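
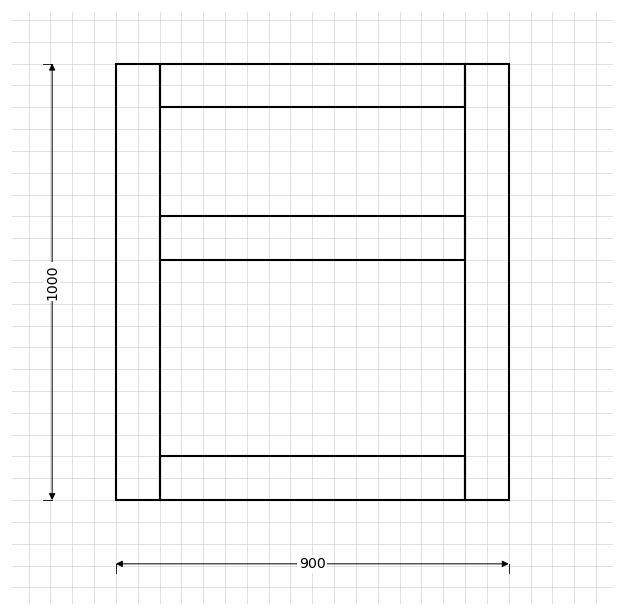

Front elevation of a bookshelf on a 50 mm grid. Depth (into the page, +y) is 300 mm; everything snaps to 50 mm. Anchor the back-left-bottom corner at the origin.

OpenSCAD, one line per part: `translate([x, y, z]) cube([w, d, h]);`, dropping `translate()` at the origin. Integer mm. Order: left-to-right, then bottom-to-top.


cube([100, 300, 1000]);
translate([100, 0, 0]) cube([700, 300, 100]);
translate([100, 0, 550]) cube([700, 300, 100]);
translate([100, 0, 900]) cube([700, 300, 100]);
translate([800, 0, 0]) cube([100, 300, 1000]);


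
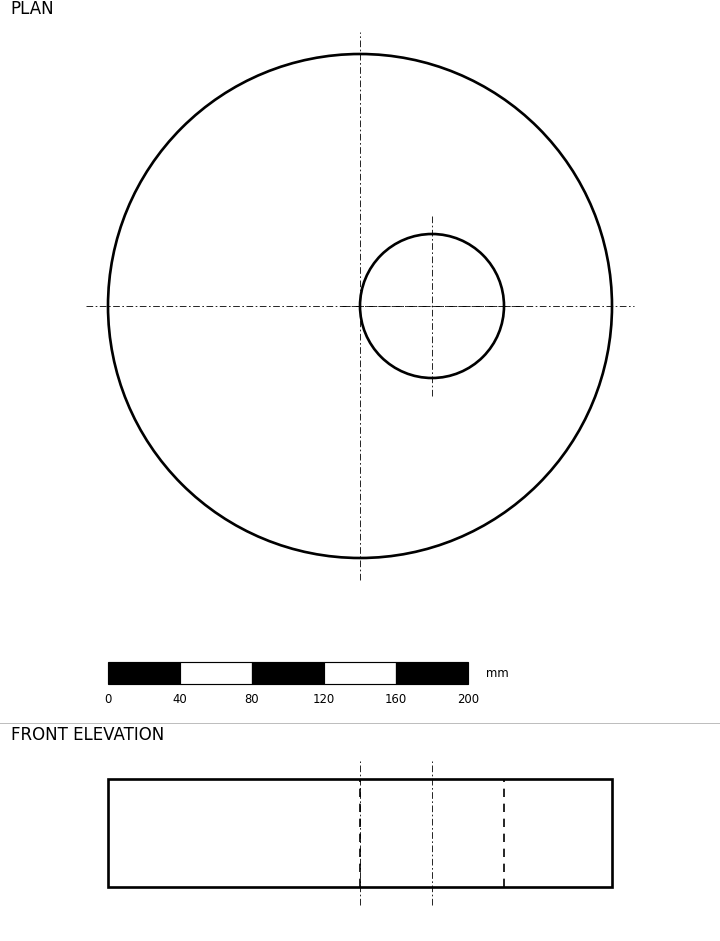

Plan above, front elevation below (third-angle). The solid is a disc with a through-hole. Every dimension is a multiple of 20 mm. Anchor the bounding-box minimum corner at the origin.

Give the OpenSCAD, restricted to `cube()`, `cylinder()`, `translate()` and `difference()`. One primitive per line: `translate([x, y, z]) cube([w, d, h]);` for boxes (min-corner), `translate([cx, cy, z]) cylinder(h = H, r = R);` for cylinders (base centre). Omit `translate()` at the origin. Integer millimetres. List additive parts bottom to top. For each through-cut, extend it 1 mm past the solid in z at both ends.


difference() {
  translate([140, 140, 0]) cylinder(h = 60, r = 140);
  translate([180, 140, -1]) cylinder(h = 62, r = 40);
}


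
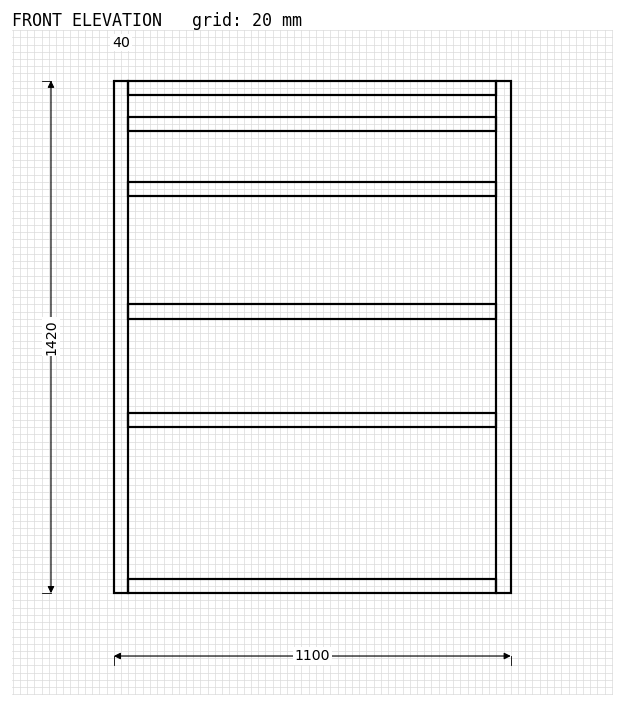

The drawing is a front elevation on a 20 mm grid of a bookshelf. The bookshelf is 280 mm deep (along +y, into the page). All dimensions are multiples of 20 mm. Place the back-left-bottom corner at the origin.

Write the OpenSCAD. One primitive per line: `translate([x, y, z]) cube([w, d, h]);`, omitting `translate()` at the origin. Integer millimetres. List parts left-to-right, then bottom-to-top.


cube([40, 280, 1420]);
translate([40, 0, 0]) cube([1020, 280, 40]);
translate([40, 0, 460]) cube([1020, 280, 40]);
translate([40, 0, 760]) cube([1020, 280, 40]);
translate([40, 0, 1100]) cube([1020, 280, 40]);
translate([40, 0, 1280]) cube([1020, 280, 40]);
translate([40, 0, 1380]) cube([1020, 280, 40]);
translate([1060, 0, 0]) cube([40, 280, 1420]);


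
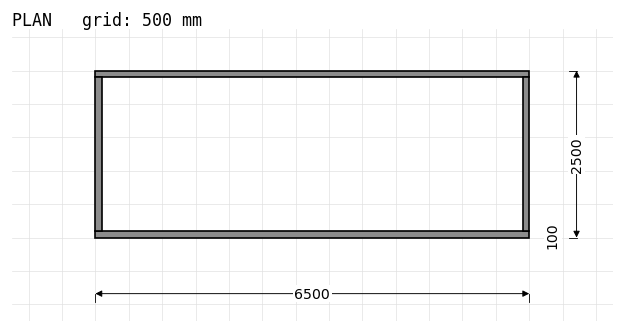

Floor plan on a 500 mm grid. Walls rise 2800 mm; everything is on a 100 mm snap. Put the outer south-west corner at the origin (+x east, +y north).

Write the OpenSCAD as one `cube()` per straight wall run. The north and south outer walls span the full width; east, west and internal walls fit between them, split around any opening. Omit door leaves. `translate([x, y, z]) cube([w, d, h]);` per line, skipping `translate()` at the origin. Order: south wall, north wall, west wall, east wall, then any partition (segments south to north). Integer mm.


cube([6500, 100, 2800]);
translate([0, 2400, 0]) cube([6500, 100, 2800]);
translate([0, 100, 0]) cube([100, 2300, 2800]);
translate([6400, 100, 0]) cube([100, 2300, 2800]);


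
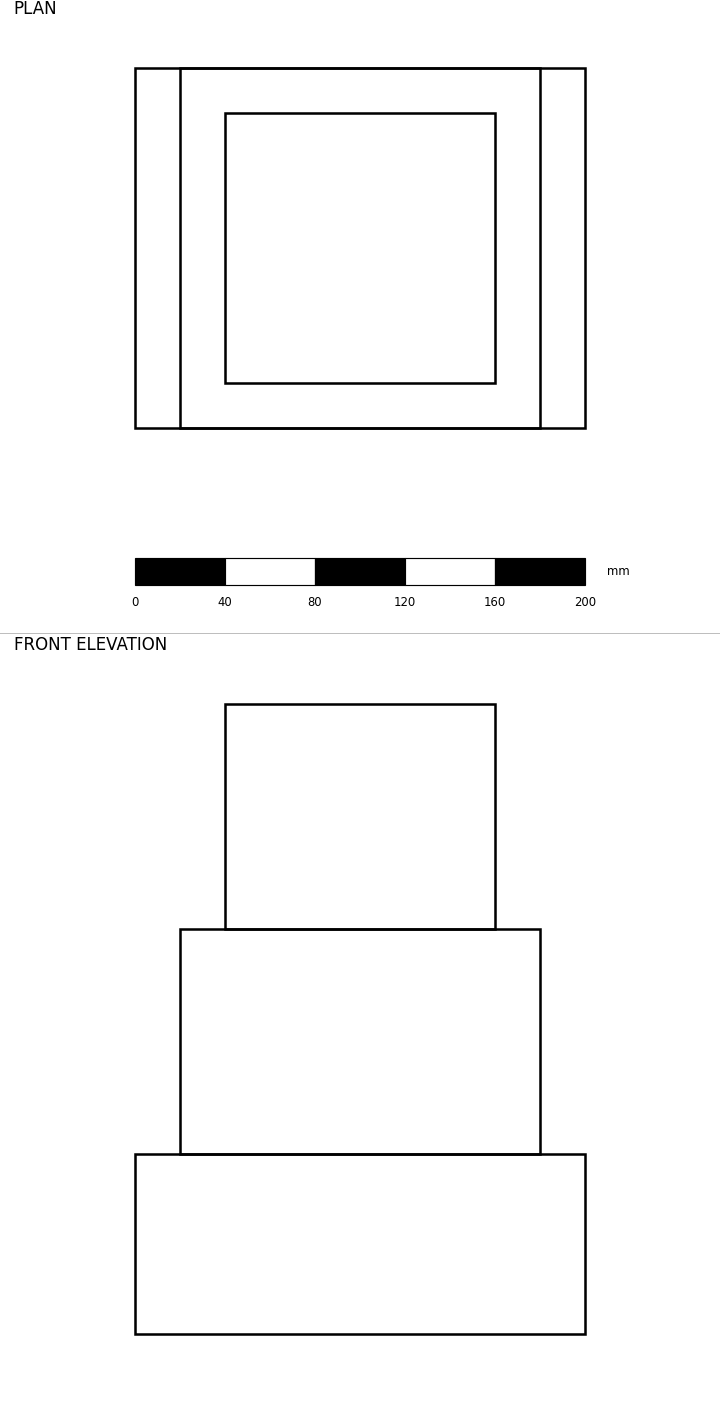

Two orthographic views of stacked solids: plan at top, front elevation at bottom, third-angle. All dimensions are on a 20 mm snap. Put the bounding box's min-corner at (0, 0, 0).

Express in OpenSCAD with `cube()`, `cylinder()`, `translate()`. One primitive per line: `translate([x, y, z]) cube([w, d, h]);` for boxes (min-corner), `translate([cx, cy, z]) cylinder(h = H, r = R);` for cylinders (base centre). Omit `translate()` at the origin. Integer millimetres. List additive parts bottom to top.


cube([200, 160, 80]);
translate([20, 0, 80]) cube([160, 160, 100]);
translate([40, 20, 180]) cube([120, 120, 100]);


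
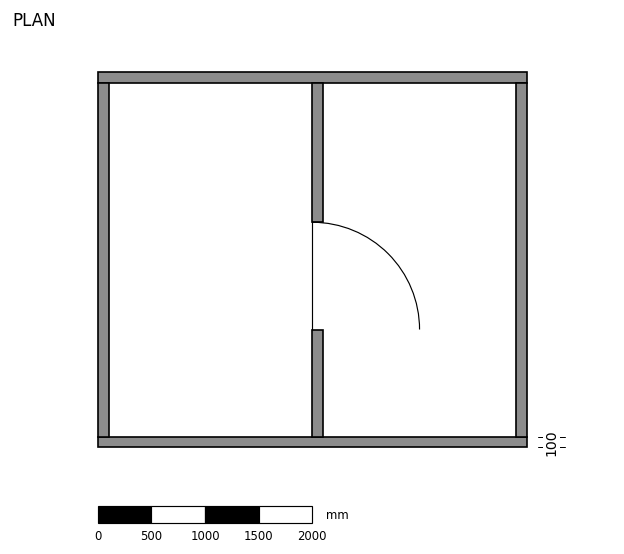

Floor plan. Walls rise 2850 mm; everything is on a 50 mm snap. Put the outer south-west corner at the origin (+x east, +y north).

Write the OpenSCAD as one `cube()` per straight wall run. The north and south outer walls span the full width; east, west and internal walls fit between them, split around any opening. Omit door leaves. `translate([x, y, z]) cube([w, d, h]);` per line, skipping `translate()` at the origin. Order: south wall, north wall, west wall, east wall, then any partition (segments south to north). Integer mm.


cube([4000, 100, 2850]);
translate([0, 3400, 0]) cube([4000, 100, 2850]);
translate([0, 100, 0]) cube([100, 3300, 2850]);
translate([3900, 100, 0]) cube([100, 3300, 2850]);
translate([2000, 100, 0]) cube([100, 1000, 2850]);
translate([2000, 2100, 0]) cube([100, 1300, 2850]);


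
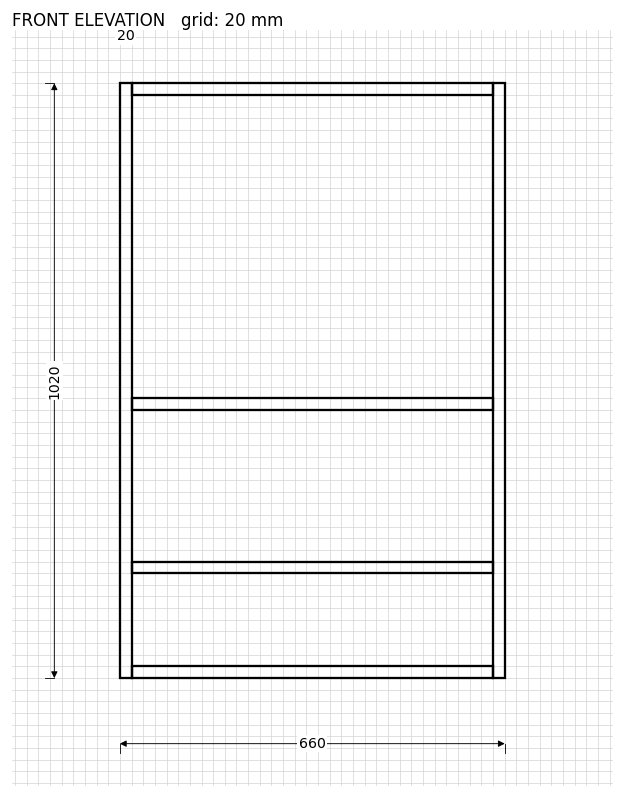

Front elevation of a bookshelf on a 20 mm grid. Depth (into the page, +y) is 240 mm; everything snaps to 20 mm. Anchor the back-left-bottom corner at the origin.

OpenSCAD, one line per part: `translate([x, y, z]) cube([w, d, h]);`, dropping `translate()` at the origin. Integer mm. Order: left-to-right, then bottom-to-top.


cube([20, 240, 1020]);
translate([20, 0, 0]) cube([620, 240, 20]);
translate([20, 0, 180]) cube([620, 240, 20]);
translate([20, 0, 460]) cube([620, 240, 20]);
translate([20, 0, 1000]) cube([620, 240, 20]);
translate([640, 0, 0]) cube([20, 240, 1020]);


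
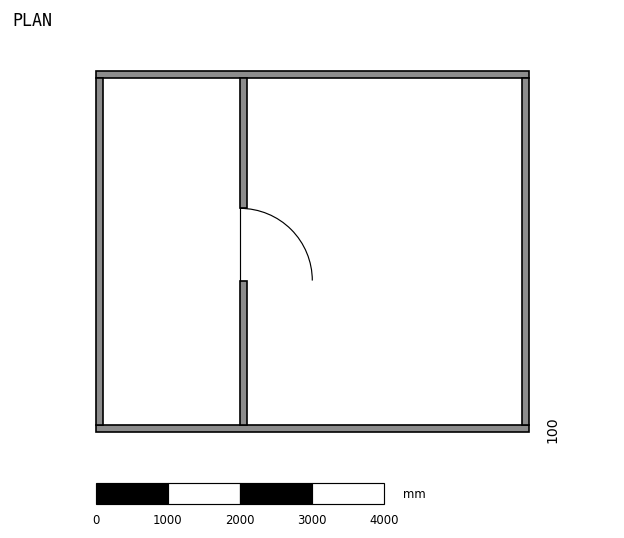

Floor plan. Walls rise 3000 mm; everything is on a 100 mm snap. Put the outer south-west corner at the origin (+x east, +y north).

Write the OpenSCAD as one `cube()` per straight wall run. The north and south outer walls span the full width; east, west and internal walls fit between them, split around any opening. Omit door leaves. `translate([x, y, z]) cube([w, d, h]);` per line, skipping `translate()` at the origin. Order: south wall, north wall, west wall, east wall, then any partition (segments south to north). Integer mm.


cube([6000, 100, 3000]);
translate([0, 4900, 0]) cube([6000, 100, 3000]);
translate([0, 100, 0]) cube([100, 4800, 3000]);
translate([5900, 100, 0]) cube([100, 4800, 3000]);
translate([2000, 100, 0]) cube([100, 2000, 3000]);
translate([2000, 3100, 0]) cube([100, 1800, 3000]);


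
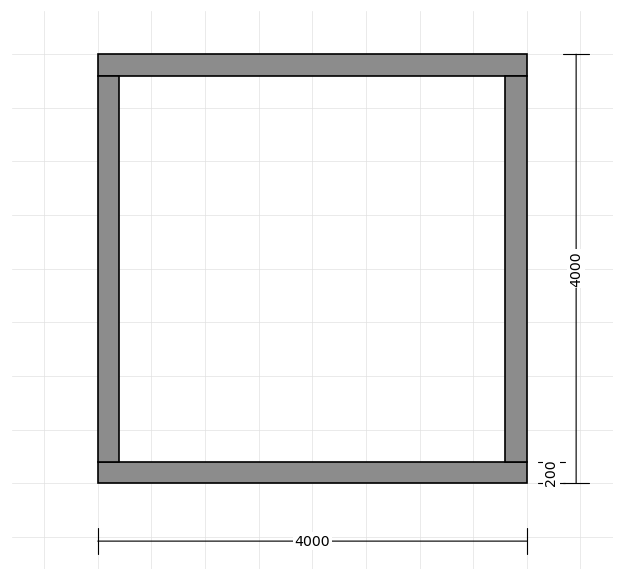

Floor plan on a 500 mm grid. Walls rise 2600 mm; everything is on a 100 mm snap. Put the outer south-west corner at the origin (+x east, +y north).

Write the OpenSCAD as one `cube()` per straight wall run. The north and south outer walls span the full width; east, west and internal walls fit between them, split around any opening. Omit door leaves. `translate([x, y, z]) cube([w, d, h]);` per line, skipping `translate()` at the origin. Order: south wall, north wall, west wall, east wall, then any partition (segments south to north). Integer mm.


cube([4000, 200, 2600]);
translate([0, 3800, 0]) cube([4000, 200, 2600]);
translate([0, 200, 0]) cube([200, 3600, 2600]);
translate([3800, 200, 0]) cube([200, 3600, 2600]);


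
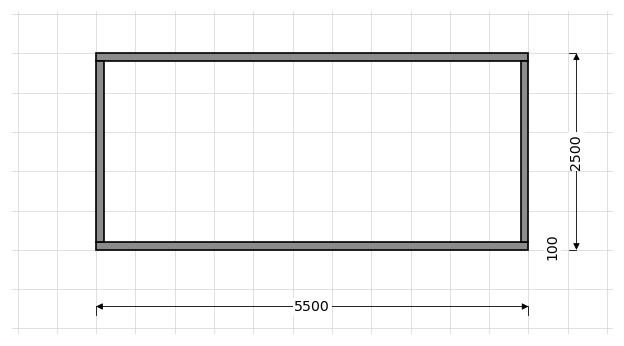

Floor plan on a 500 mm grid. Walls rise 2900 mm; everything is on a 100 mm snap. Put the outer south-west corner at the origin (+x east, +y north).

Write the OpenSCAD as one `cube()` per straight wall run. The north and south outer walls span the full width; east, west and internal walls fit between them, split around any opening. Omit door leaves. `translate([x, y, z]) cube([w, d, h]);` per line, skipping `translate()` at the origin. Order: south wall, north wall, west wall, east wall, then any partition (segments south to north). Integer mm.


cube([5500, 100, 2900]);
translate([0, 2400, 0]) cube([5500, 100, 2900]);
translate([0, 100, 0]) cube([100, 2300, 2900]);
translate([5400, 100, 0]) cube([100, 2300, 2900]);


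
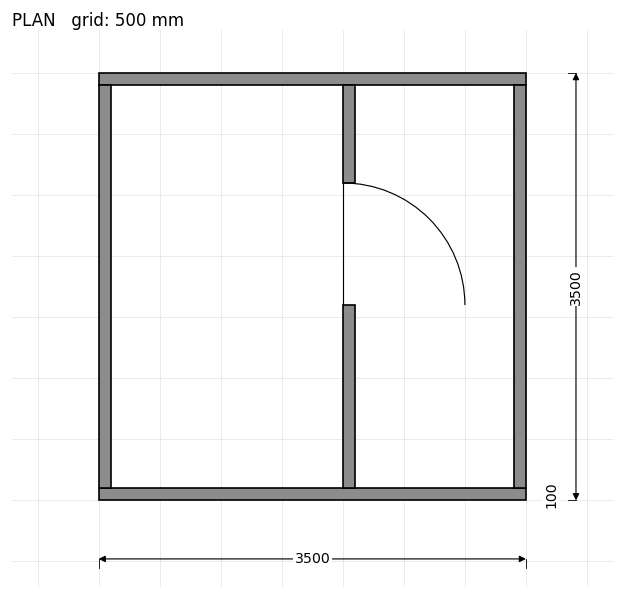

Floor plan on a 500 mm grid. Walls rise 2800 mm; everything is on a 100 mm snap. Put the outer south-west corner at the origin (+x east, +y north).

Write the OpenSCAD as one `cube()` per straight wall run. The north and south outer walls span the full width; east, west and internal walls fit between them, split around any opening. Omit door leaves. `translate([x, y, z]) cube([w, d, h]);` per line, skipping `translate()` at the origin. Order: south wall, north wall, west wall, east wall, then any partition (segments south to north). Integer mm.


cube([3500, 100, 2800]);
translate([0, 3400, 0]) cube([3500, 100, 2800]);
translate([0, 100, 0]) cube([100, 3300, 2800]);
translate([3400, 100, 0]) cube([100, 3300, 2800]);
translate([2000, 100, 0]) cube([100, 1500, 2800]);
translate([2000, 2600, 0]) cube([100, 800, 2800]);


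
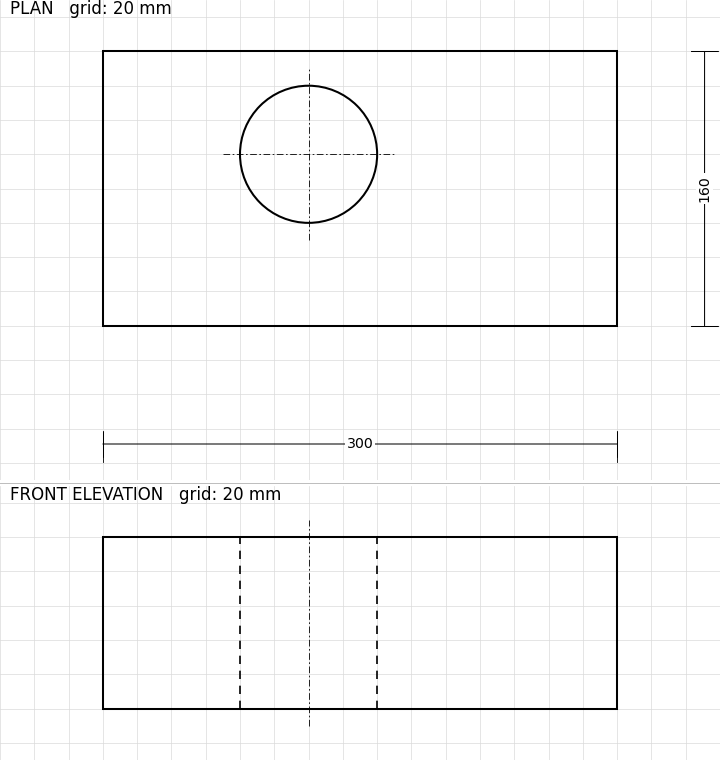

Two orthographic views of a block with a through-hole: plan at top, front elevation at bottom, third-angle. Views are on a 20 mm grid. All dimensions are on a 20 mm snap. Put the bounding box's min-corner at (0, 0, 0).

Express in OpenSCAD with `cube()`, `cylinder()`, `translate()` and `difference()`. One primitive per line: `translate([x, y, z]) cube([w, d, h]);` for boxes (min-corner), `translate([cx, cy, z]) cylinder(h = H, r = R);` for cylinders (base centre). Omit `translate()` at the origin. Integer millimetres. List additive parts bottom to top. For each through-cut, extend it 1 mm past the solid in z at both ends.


difference() {
  cube([300, 160, 100]);
  translate([120, 100, -1]) cylinder(h = 102, r = 40);
}


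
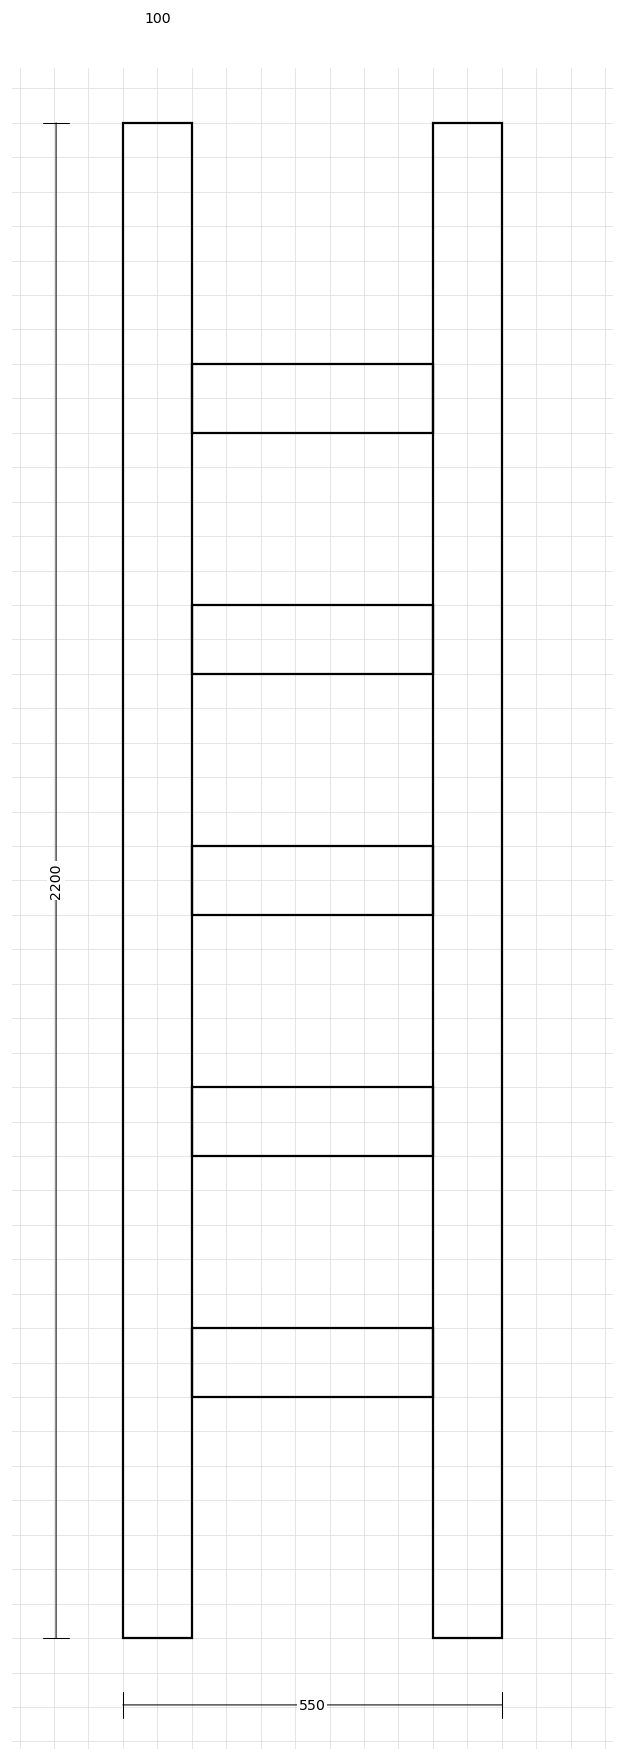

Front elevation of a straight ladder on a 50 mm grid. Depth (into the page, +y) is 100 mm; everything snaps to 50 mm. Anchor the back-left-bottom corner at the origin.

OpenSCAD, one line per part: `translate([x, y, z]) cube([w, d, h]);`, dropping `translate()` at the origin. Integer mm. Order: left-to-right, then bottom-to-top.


cube([100, 100, 2200]);
translate([100, 0, 350]) cube([350, 100, 100]);
translate([100, 0, 700]) cube([350, 100, 100]);
translate([100, 0, 1050]) cube([350, 100, 100]);
translate([100, 0, 1400]) cube([350, 100, 100]);
translate([100, 0, 1750]) cube([350, 100, 100]);
translate([450, 0, 0]) cube([100, 100, 2200]);


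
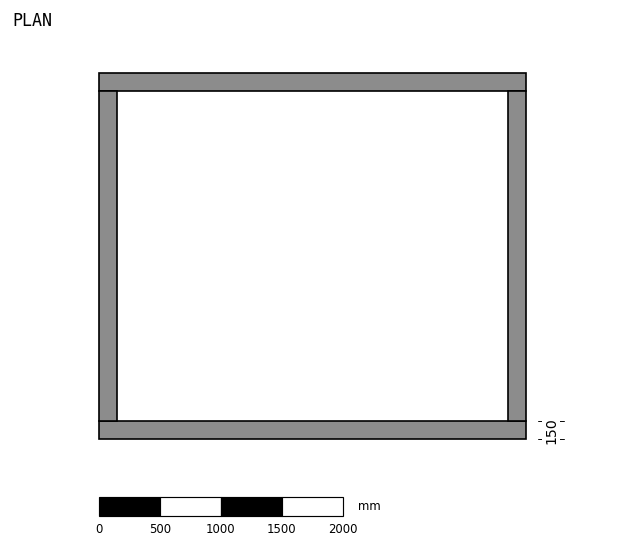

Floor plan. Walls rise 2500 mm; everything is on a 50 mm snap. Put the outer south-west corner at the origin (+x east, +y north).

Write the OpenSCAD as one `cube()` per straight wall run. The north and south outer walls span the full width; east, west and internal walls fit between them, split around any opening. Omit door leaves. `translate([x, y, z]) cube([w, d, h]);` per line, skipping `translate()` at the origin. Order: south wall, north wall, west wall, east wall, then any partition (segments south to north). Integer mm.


cube([3500, 150, 2500]);
translate([0, 2850, 0]) cube([3500, 150, 2500]);
translate([0, 150, 0]) cube([150, 2700, 2500]);
translate([3350, 150, 0]) cube([150, 2700, 2500]);


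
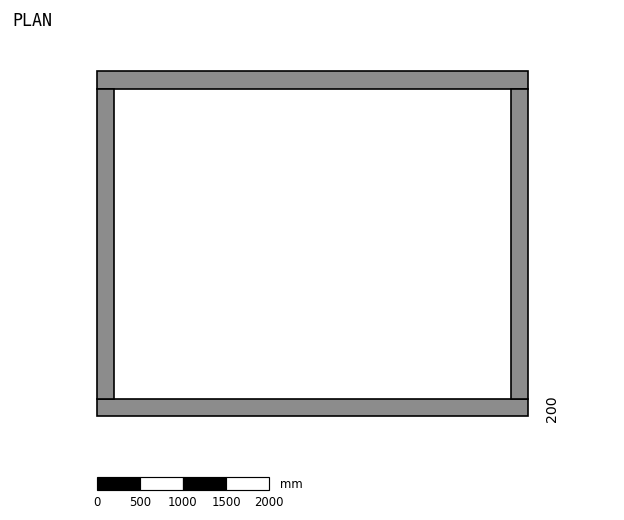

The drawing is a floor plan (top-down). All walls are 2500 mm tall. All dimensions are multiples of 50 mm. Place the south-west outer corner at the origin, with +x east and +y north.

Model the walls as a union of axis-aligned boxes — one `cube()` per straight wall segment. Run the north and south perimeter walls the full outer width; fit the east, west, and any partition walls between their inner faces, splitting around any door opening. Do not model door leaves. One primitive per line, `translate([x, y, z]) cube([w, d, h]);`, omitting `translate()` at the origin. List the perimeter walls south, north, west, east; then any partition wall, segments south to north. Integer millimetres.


cube([5000, 200, 2500]);
translate([0, 3800, 0]) cube([5000, 200, 2500]);
translate([0, 200, 0]) cube([200, 3600, 2500]);
translate([4800, 200, 0]) cube([200, 3600, 2500]);


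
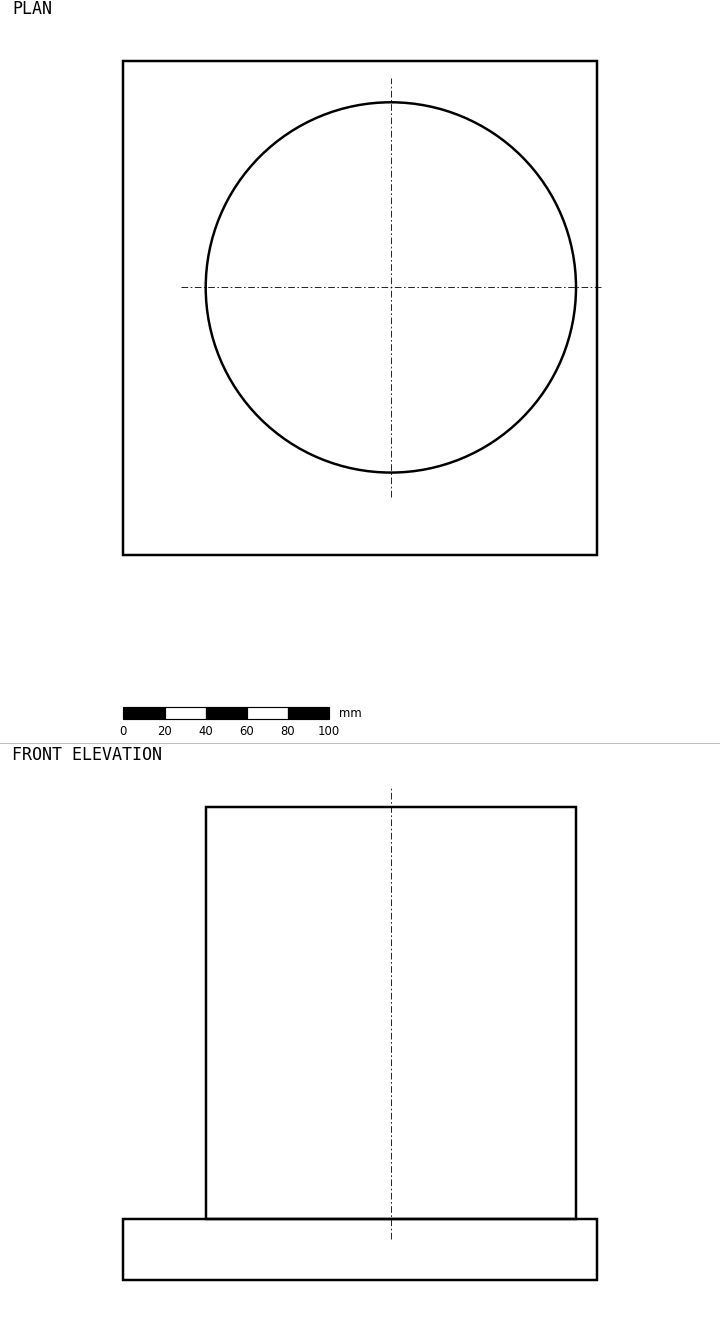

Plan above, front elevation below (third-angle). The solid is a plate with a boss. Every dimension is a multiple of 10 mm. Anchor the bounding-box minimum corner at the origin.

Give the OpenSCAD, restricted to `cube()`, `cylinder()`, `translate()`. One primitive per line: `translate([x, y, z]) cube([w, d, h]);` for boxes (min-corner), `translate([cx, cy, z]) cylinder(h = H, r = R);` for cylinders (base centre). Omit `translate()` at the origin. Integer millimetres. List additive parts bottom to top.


cube([230, 240, 30]);
translate([130, 130, 30]) cylinder(h = 200, r = 90);


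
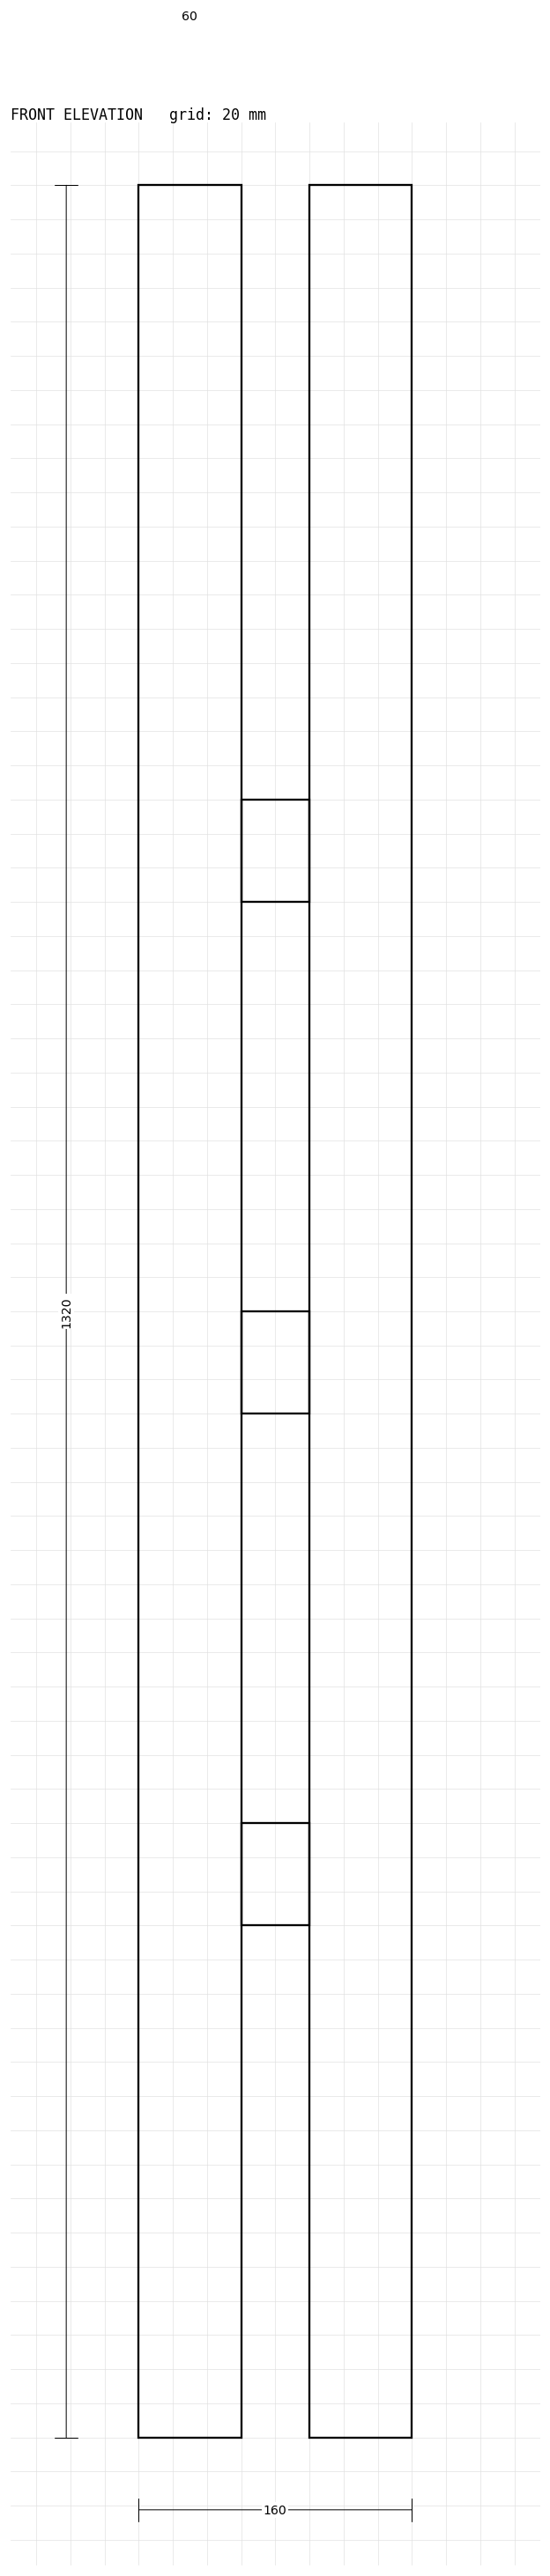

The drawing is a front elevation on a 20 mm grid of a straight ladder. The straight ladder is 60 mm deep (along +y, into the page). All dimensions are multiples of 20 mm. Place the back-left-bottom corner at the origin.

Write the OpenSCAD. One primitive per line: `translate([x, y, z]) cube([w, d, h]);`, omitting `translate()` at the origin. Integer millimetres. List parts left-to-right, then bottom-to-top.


cube([60, 60, 1320]);
translate([60, 0, 300]) cube([40, 60, 60]);
translate([60, 0, 600]) cube([40, 60, 60]);
translate([60, 0, 900]) cube([40, 60, 60]);
translate([100, 0, 0]) cube([60, 60, 1320]);


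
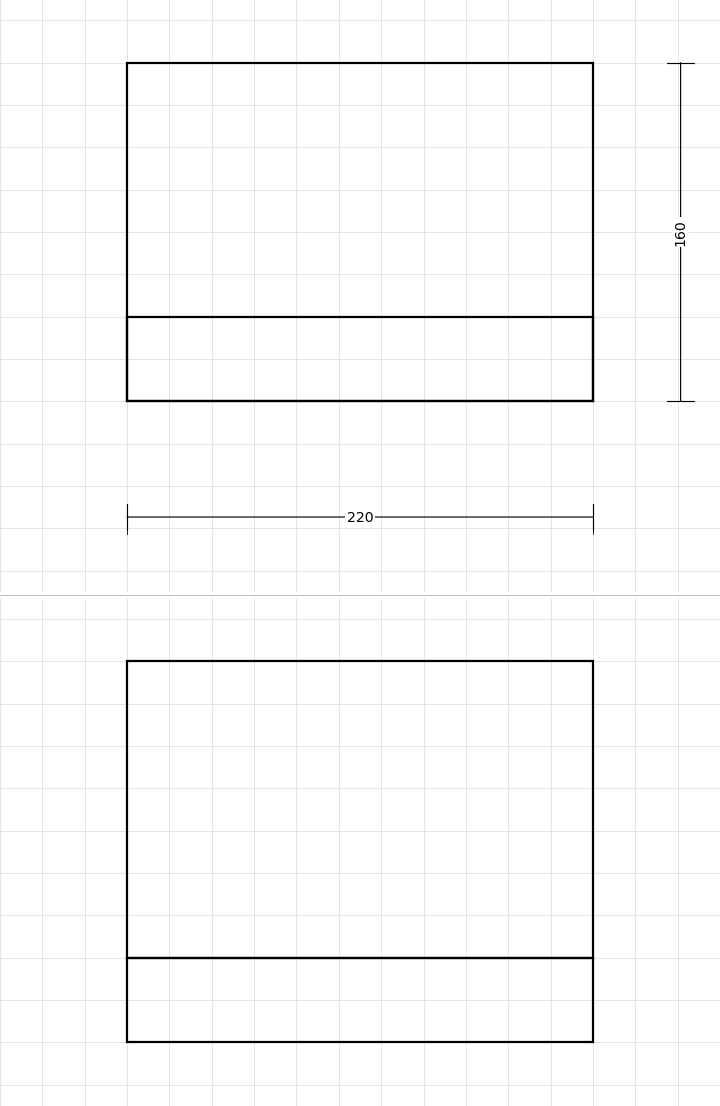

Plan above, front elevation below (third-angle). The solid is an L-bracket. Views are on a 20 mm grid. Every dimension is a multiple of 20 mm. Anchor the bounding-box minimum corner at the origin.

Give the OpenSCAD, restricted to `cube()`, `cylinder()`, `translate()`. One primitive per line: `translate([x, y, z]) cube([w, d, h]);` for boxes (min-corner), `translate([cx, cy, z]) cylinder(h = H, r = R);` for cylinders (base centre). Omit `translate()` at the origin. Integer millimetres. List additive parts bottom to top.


cube([220, 160, 40]);
translate([0, 0, 40]) cube([220, 40, 140]);


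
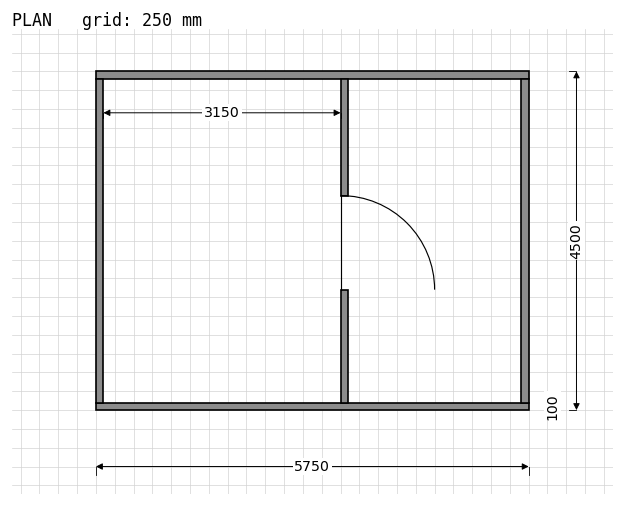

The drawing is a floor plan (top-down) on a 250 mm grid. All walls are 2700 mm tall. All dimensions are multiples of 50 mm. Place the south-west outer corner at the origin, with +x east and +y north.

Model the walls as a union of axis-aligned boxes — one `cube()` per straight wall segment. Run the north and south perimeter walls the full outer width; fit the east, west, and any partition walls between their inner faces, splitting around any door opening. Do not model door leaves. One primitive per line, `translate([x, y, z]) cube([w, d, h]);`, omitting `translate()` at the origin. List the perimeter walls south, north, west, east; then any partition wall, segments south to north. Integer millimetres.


cube([5750, 100, 2700]);
translate([0, 4400, 0]) cube([5750, 100, 2700]);
translate([0, 100, 0]) cube([100, 4300, 2700]);
translate([5650, 100, 0]) cube([100, 4300, 2700]);
translate([3250, 100, 0]) cube([100, 1500, 2700]);
translate([3250, 2850, 0]) cube([100, 1550, 2700]);


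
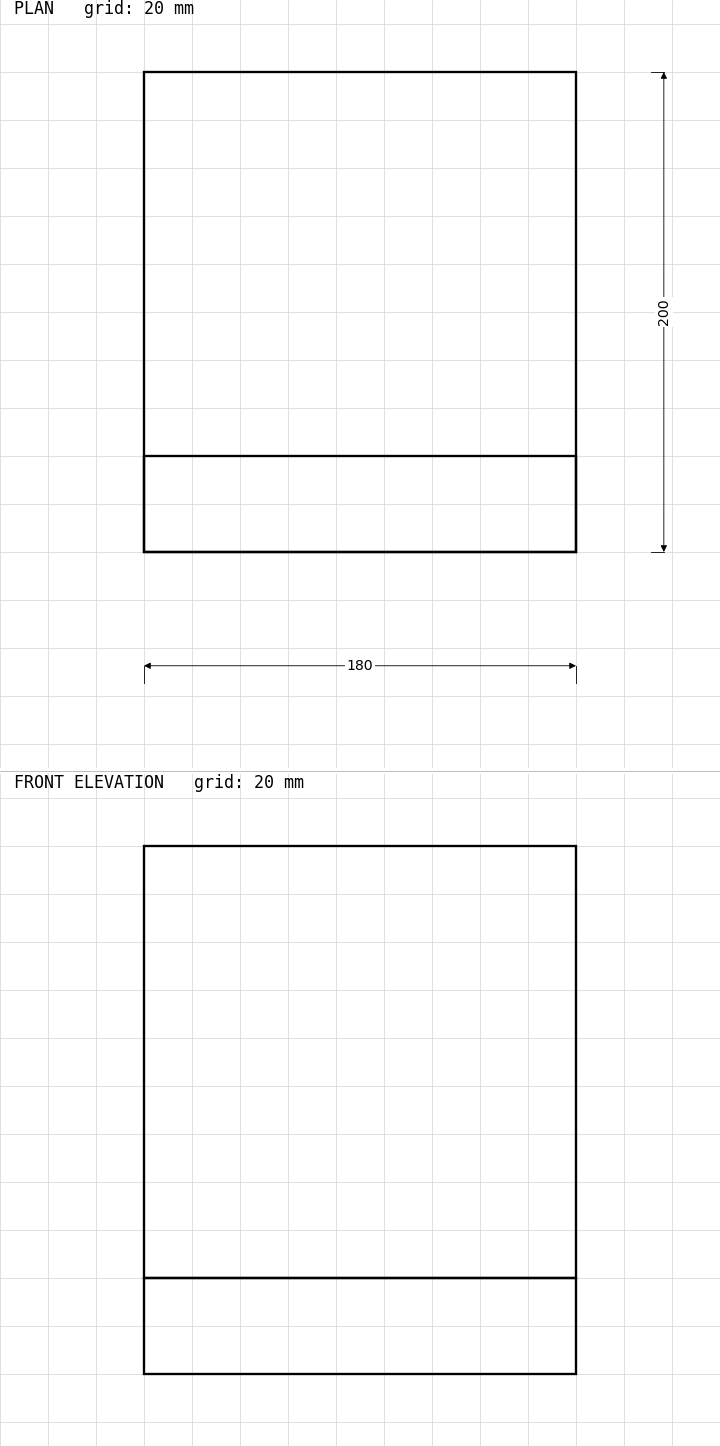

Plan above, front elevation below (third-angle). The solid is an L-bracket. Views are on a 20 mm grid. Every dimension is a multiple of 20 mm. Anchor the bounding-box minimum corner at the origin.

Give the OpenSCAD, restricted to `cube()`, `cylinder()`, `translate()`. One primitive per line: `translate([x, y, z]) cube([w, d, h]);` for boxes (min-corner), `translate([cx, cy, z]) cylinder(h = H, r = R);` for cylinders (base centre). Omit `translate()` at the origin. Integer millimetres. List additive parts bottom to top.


cube([180, 200, 40]);
translate([0, 0, 40]) cube([180, 40, 180]);


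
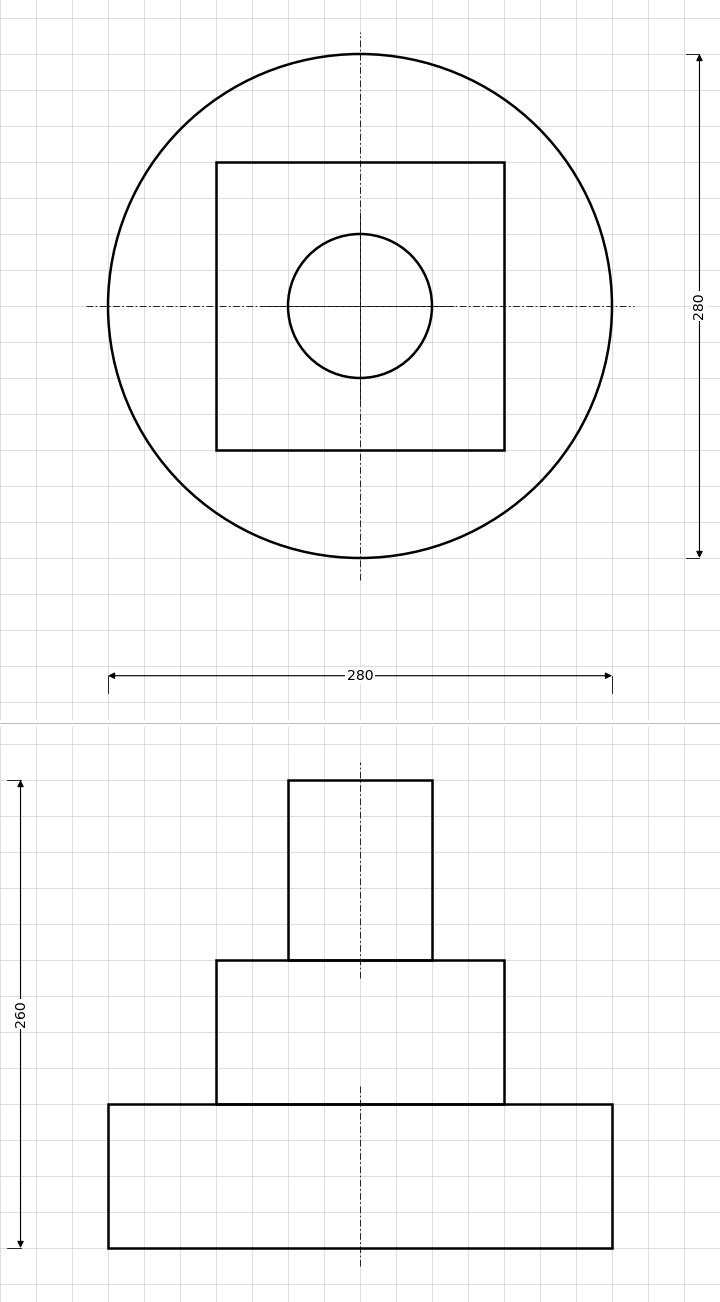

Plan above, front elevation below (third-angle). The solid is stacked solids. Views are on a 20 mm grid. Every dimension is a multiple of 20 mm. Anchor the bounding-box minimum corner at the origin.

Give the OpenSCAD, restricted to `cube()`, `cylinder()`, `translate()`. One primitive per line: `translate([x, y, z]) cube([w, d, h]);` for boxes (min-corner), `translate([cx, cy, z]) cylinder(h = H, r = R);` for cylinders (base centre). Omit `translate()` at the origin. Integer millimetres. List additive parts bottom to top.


translate([140, 140, 0]) cylinder(h = 80, r = 140);
translate([60, 60, 80]) cube([160, 160, 80]);
translate([140, 140, 160]) cylinder(h = 100, r = 40);


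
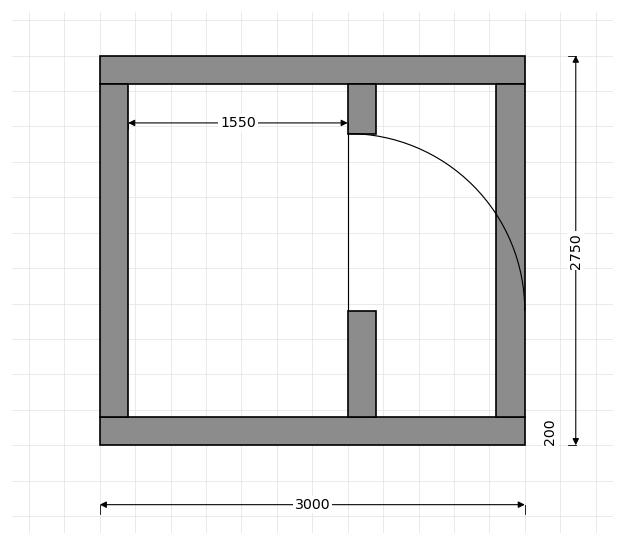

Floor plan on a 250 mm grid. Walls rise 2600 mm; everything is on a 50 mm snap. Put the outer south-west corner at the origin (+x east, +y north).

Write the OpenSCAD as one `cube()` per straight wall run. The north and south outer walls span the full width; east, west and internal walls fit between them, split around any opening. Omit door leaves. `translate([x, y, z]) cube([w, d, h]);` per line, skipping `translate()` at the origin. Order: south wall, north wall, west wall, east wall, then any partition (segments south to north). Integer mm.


cube([3000, 200, 2600]);
translate([0, 2550, 0]) cube([3000, 200, 2600]);
translate([0, 200, 0]) cube([200, 2350, 2600]);
translate([2800, 200, 0]) cube([200, 2350, 2600]);
translate([1750, 200, 0]) cube([200, 750, 2600]);
translate([1750, 2200, 0]) cube([200, 350, 2600]);


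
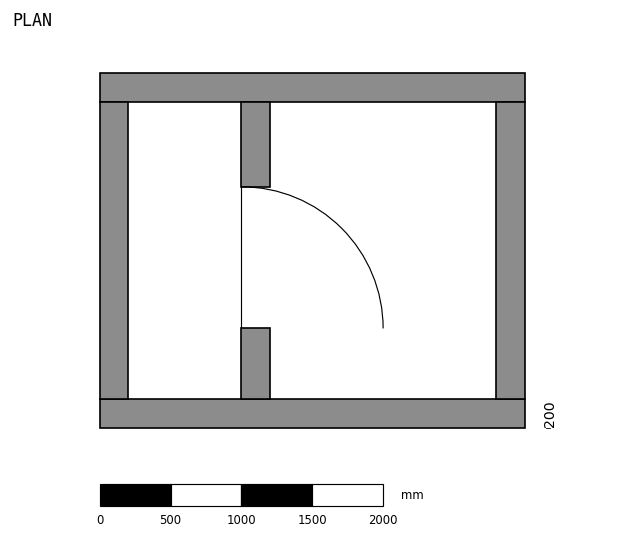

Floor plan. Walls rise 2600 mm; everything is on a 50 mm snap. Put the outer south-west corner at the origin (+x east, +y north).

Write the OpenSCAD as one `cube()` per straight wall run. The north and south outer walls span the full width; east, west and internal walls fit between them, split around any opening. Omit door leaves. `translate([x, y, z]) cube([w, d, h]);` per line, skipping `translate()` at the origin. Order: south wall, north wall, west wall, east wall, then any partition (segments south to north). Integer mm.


cube([3000, 200, 2600]);
translate([0, 2300, 0]) cube([3000, 200, 2600]);
translate([0, 200, 0]) cube([200, 2100, 2600]);
translate([2800, 200, 0]) cube([200, 2100, 2600]);
translate([1000, 200, 0]) cube([200, 500, 2600]);
translate([1000, 1700, 0]) cube([200, 600, 2600]);


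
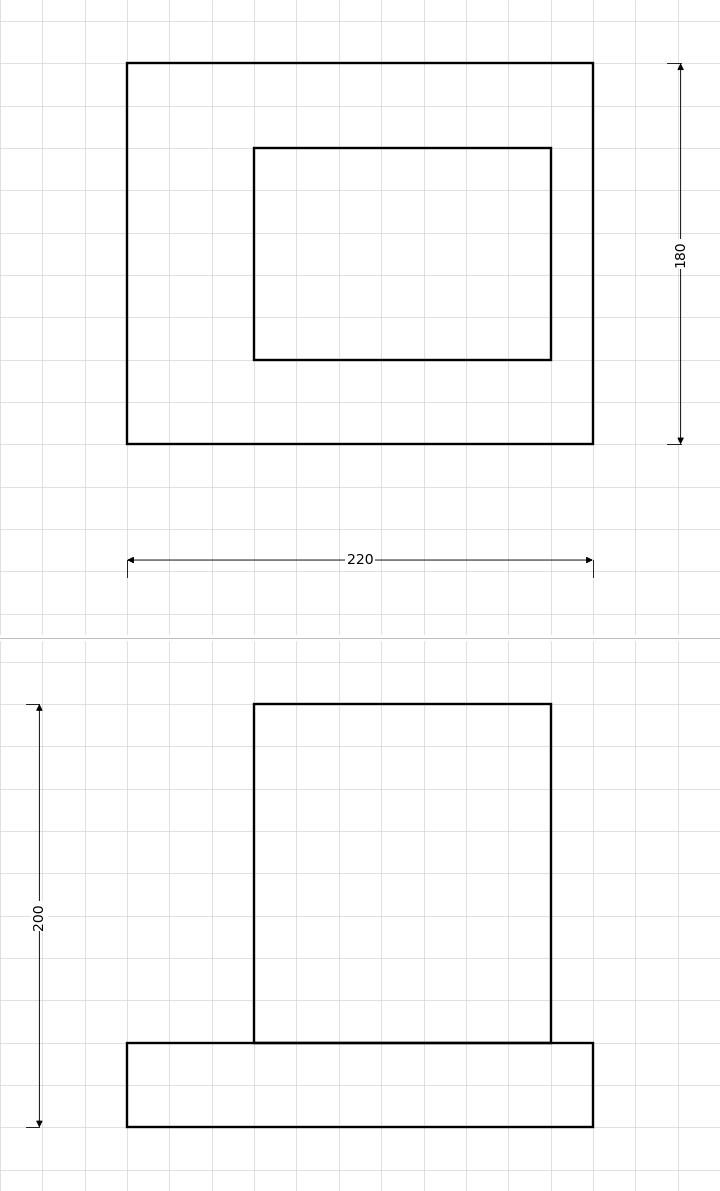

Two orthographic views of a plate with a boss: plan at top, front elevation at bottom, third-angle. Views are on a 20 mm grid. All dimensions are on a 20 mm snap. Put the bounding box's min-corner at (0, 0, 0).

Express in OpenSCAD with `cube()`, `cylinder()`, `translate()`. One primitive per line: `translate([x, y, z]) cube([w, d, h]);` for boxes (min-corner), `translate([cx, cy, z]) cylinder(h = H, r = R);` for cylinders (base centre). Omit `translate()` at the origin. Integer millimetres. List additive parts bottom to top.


cube([220, 180, 40]);
translate([60, 40, 40]) cube([140, 100, 160]);


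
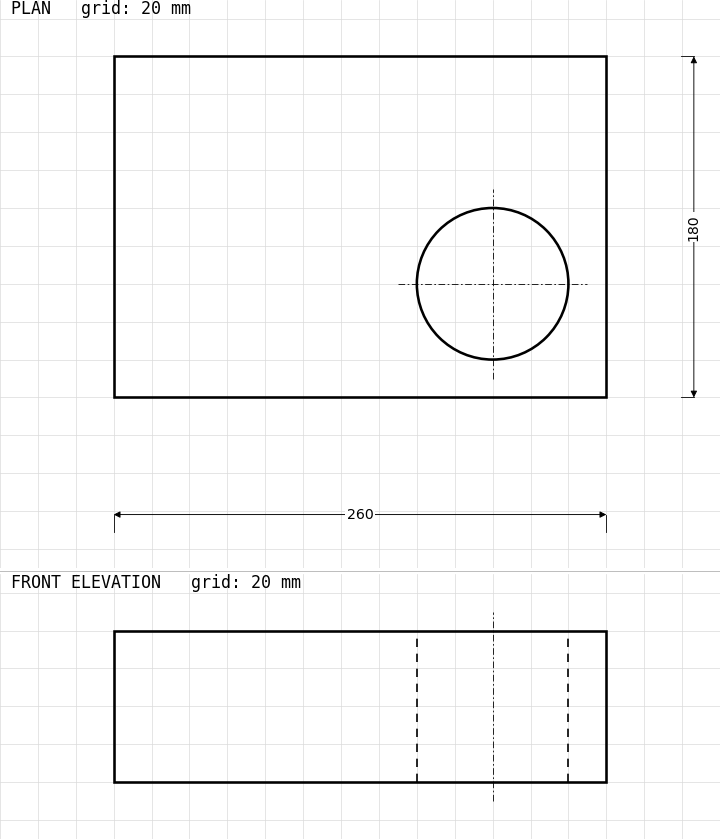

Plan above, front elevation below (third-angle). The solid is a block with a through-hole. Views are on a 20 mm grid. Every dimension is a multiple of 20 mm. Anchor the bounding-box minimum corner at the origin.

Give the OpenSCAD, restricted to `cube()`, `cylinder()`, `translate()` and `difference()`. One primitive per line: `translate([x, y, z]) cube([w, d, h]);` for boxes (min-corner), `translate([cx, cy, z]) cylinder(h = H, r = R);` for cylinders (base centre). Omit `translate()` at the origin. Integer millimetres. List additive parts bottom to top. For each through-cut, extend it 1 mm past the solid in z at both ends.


difference() {
  cube([260, 180, 80]);
  translate([200, 60, -1]) cylinder(h = 82, r = 40);
}


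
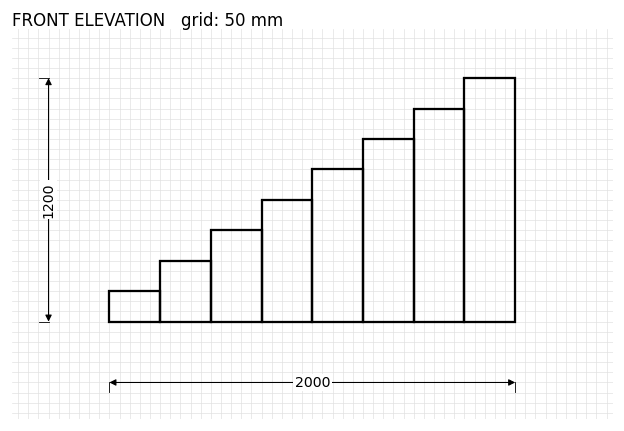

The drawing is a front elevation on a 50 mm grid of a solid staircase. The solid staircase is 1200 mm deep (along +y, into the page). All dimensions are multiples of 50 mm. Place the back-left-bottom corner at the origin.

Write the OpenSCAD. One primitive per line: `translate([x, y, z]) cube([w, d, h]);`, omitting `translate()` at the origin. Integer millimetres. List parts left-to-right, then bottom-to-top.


cube([250, 1200, 150]);
translate([250, 0, 0]) cube([250, 1200, 300]);
translate([500, 0, 0]) cube([250, 1200, 450]);
translate([750, 0, 0]) cube([250, 1200, 600]);
translate([1000, 0, 0]) cube([250, 1200, 750]);
translate([1250, 0, 0]) cube([250, 1200, 900]);
translate([1500, 0, 0]) cube([250, 1200, 1050]);
translate([1750, 0, 0]) cube([250, 1200, 1200]);


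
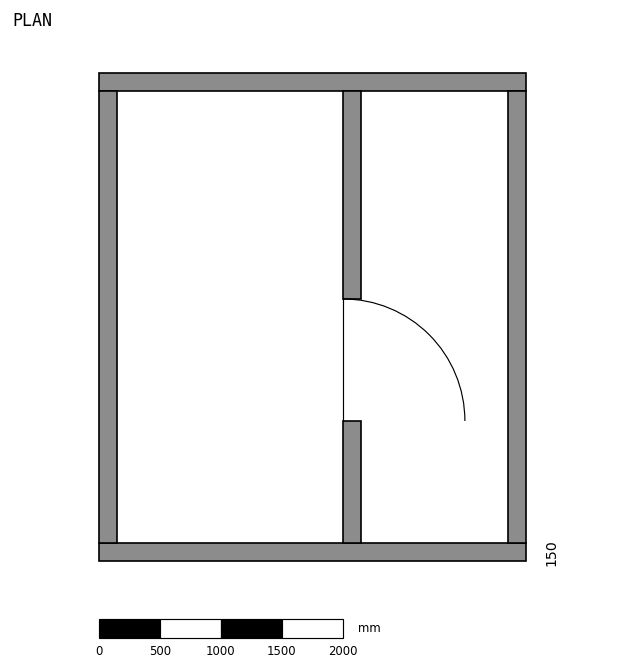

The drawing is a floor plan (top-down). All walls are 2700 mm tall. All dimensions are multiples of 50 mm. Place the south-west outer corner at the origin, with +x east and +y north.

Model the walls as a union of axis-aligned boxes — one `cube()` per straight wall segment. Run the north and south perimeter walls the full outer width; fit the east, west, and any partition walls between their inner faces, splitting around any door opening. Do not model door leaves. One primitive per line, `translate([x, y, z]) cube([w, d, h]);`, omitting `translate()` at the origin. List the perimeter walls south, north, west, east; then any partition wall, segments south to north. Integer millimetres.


cube([3500, 150, 2700]);
translate([0, 3850, 0]) cube([3500, 150, 2700]);
translate([0, 150, 0]) cube([150, 3700, 2700]);
translate([3350, 150, 0]) cube([150, 3700, 2700]);
translate([2000, 150, 0]) cube([150, 1000, 2700]);
translate([2000, 2150, 0]) cube([150, 1700, 2700]);


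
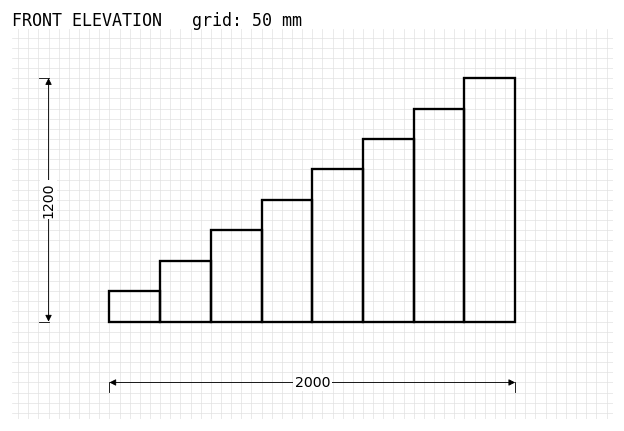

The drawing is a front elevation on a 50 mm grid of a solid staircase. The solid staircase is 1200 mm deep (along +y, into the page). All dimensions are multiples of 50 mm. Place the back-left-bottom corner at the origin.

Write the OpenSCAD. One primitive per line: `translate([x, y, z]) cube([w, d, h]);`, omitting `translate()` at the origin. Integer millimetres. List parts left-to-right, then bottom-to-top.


cube([250, 1200, 150]);
translate([250, 0, 0]) cube([250, 1200, 300]);
translate([500, 0, 0]) cube([250, 1200, 450]);
translate([750, 0, 0]) cube([250, 1200, 600]);
translate([1000, 0, 0]) cube([250, 1200, 750]);
translate([1250, 0, 0]) cube([250, 1200, 900]);
translate([1500, 0, 0]) cube([250, 1200, 1050]);
translate([1750, 0, 0]) cube([250, 1200, 1200]);


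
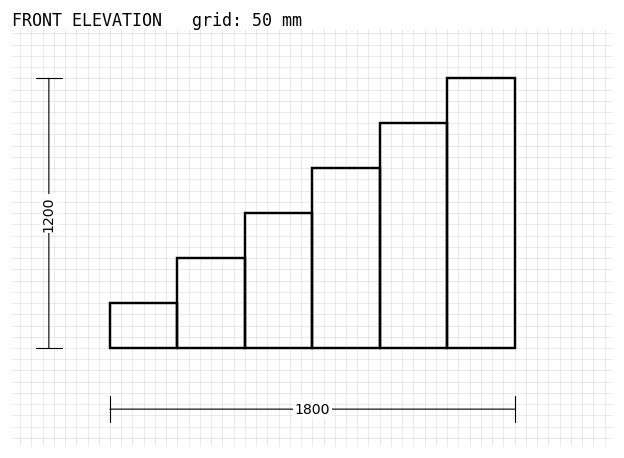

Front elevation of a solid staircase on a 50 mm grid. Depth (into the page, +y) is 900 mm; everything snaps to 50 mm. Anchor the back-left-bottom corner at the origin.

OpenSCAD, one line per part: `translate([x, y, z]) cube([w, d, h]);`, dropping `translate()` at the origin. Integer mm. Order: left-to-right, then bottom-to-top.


cube([300, 900, 200]);
translate([300, 0, 0]) cube([300, 900, 400]);
translate([600, 0, 0]) cube([300, 900, 600]);
translate([900, 0, 0]) cube([300, 900, 800]);
translate([1200, 0, 0]) cube([300, 900, 1000]);
translate([1500, 0, 0]) cube([300, 900, 1200]);


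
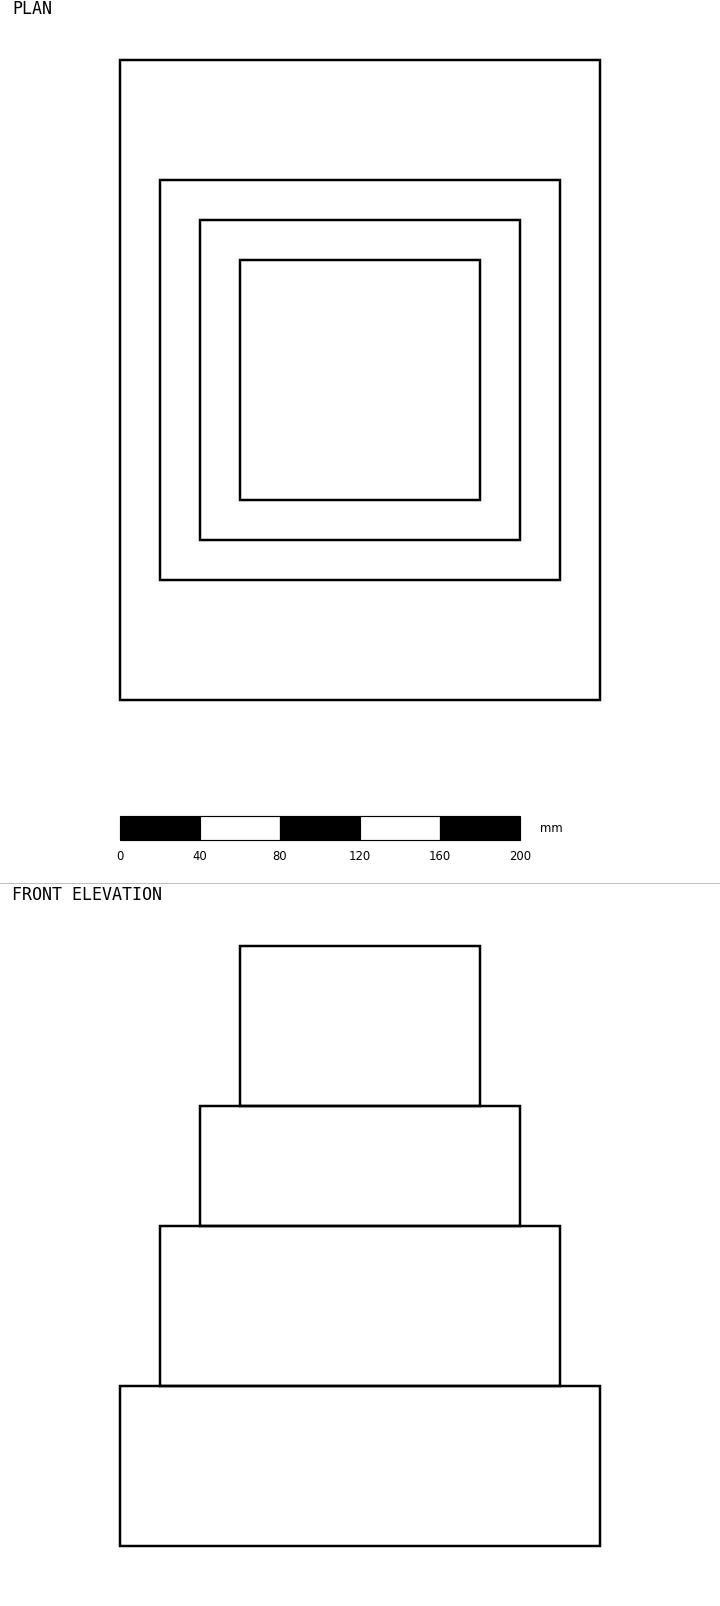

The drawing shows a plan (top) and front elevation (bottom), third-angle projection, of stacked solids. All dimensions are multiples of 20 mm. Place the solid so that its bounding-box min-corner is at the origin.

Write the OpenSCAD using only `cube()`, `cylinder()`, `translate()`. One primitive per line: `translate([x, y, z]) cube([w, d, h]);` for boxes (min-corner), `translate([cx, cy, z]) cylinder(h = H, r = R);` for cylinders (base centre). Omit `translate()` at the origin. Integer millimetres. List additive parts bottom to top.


cube([240, 320, 80]);
translate([20, 60, 80]) cube([200, 200, 80]);
translate([40, 80, 160]) cube([160, 160, 60]);
translate([60, 100, 220]) cube([120, 120, 80]);


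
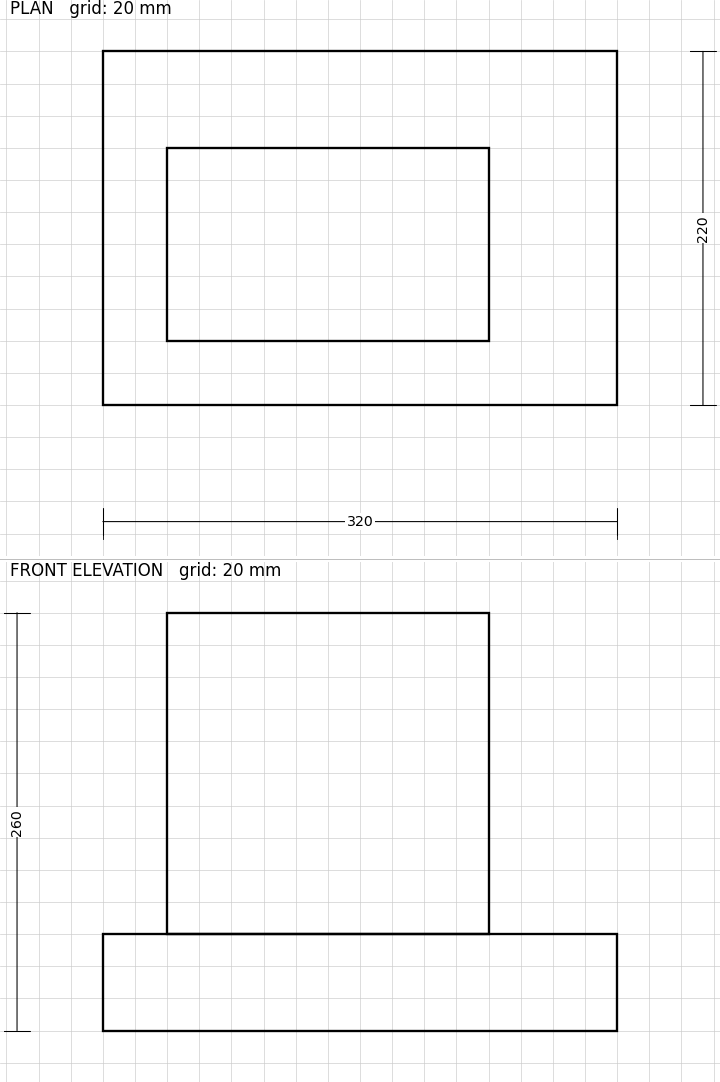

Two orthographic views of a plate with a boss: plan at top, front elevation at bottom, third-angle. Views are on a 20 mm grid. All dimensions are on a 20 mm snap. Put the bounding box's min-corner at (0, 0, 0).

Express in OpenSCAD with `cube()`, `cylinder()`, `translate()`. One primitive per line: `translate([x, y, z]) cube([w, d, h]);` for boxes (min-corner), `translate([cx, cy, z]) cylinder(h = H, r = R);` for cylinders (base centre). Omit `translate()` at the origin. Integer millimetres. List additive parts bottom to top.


cube([320, 220, 60]);
translate([40, 40, 60]) cube([200, 120, 200]);


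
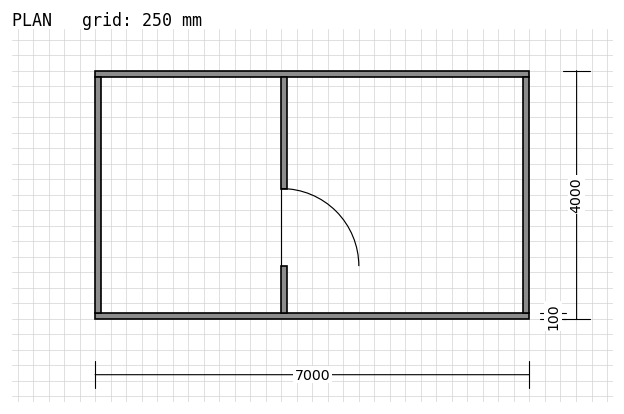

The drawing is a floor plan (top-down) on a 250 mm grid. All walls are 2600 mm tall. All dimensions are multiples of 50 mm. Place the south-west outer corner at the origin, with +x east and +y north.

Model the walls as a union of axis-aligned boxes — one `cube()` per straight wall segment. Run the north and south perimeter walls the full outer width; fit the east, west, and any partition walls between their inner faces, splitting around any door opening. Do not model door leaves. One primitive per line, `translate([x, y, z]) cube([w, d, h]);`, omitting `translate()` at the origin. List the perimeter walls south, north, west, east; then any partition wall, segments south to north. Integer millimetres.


cube([7000, 100, 2600]);
translate([0, 3900, 0]) cube([7000, 100, 2600]);
translate([0, 100, 0]) cube([100, 3800, 2600]);
translate([6900, 100, 0]) cube([100, 3800, 2600]);
translate([3000, 100, 0]) cube([100, 750, 2600]);
translate([3000, 2100, 0]) cube([100, 1800, 2600]);


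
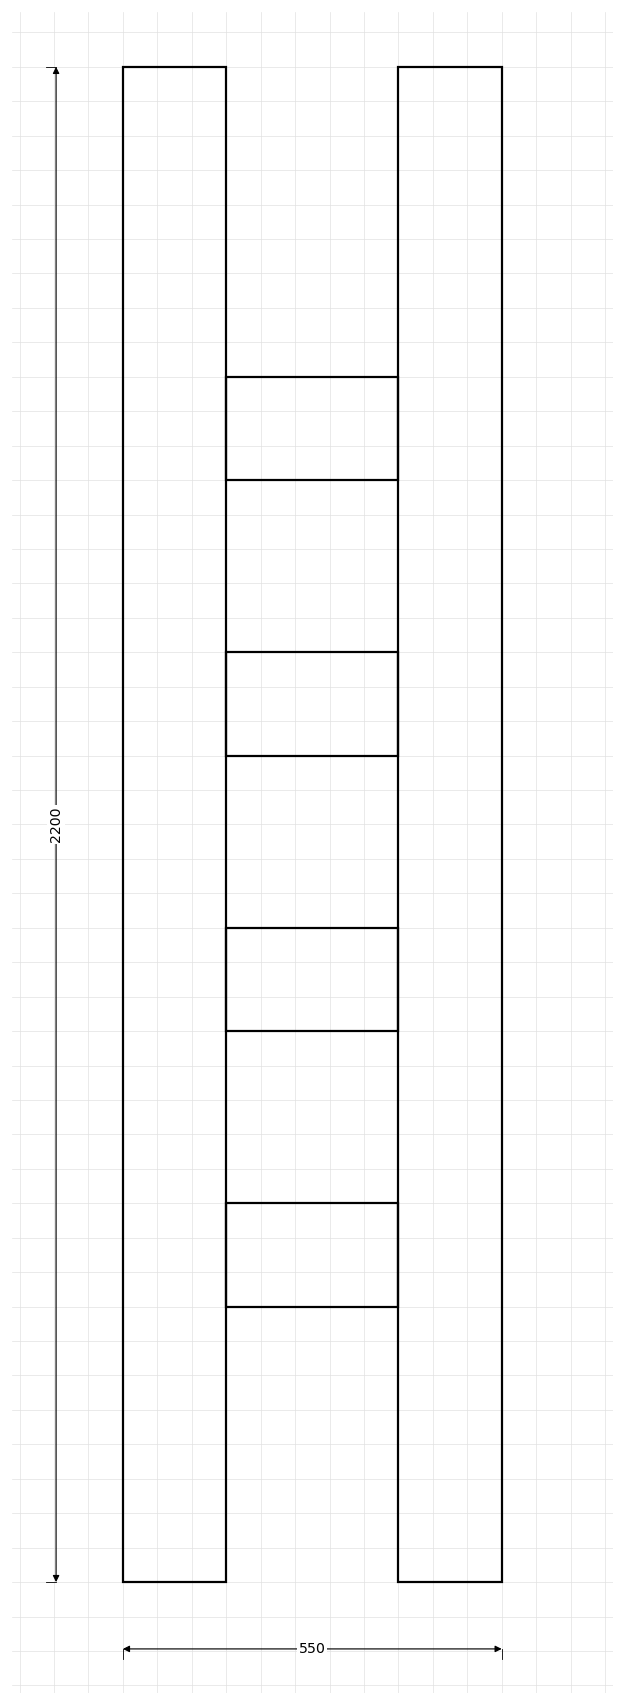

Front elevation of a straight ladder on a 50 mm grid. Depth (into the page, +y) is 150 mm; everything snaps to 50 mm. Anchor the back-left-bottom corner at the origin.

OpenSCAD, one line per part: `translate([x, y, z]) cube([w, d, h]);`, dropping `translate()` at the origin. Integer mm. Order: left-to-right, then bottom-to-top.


cube([150, 150, 2200]);
translate([150, 0, 400]) cube([250, 150, 150]);
translate([150, 0, 800]) cube([250, 150, 150]);
translate([150, 0, 1200]) cube([250, 150, 150]);
translate([150, 0, 1600]) cube([250, 150, 150]);
translate([400, 0, 0]) cube([150, 150, 2200]);


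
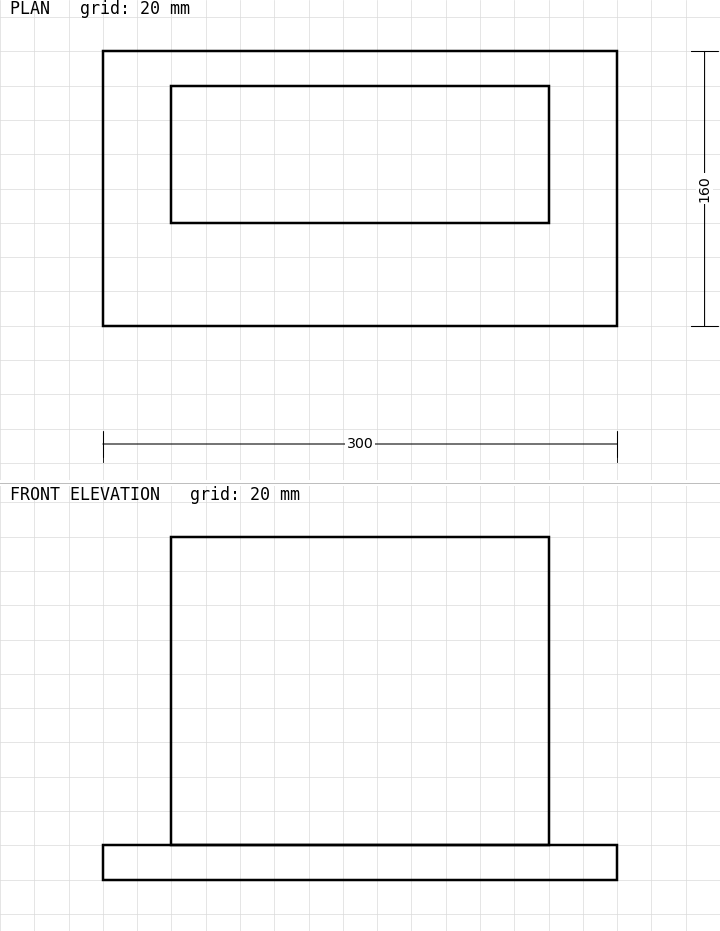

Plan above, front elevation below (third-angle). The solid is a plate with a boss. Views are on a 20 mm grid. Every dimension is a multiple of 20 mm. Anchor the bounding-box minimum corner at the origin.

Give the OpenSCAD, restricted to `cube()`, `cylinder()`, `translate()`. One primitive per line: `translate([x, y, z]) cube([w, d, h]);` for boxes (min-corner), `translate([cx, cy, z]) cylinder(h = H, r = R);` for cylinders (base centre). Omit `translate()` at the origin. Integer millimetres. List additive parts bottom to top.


cube([300, 160, 20]);
translate([40, 60, 20]) cube([220, 80, 180]);


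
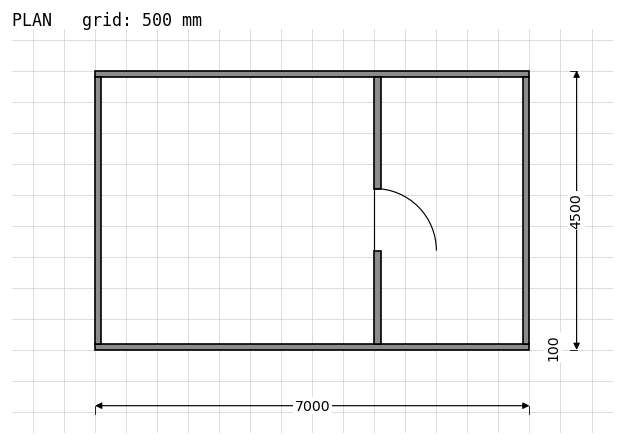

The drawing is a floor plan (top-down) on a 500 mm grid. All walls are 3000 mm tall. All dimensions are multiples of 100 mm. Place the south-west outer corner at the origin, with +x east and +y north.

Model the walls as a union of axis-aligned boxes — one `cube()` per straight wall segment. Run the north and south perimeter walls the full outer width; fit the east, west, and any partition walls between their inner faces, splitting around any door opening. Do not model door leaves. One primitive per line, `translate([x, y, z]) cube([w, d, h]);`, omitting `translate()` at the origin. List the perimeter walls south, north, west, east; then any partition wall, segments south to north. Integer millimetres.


cube([7000, 100, 3000]);
translate([0, 4400, 0]) cube([7000, 100, 3000]);
translate([0, 100, 0]) cube([100, 4300, 3000]);
translate([6900, 100, 0]) cube([100, 4300, 3000]);
translate([4500, 100, 0]) cube([100, 1500, 3000]);
translate([4500, 2600, 0]) cube([100, 1800, 3000]);


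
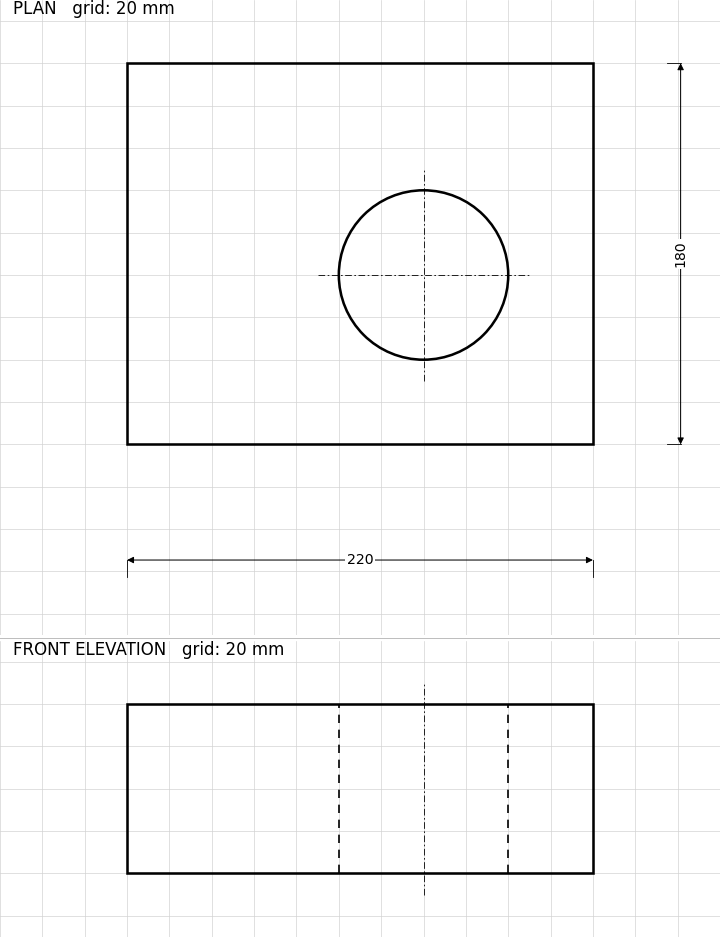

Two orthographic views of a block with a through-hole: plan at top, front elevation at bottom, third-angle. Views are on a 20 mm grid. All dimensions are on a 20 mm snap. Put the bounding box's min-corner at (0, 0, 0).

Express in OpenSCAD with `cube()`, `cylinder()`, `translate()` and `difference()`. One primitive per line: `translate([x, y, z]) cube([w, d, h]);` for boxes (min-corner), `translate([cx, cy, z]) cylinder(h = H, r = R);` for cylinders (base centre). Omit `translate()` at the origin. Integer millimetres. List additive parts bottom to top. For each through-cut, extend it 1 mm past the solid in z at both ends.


difference() {
  cube([220, 180, 80]);
  translate([140, 80, -1]) cylinder(h = 82, r = 40);
}


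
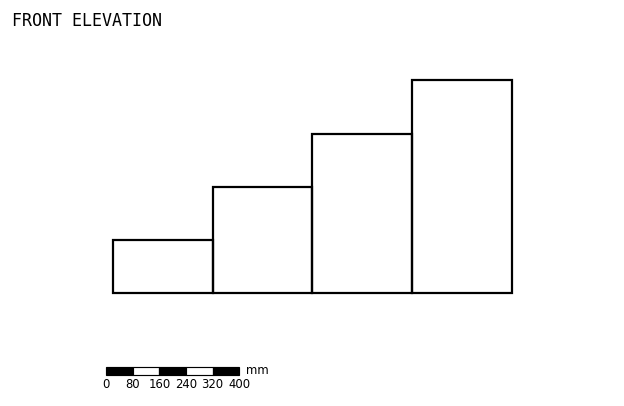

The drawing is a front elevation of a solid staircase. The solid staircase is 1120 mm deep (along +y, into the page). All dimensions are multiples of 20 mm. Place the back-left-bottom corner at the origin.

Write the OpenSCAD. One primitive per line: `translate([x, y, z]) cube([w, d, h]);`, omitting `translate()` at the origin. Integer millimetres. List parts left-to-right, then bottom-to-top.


cube([300, 1120, 160]);
translate([300, 0, 0]) cube([300, 1120, 320]);
translate([600, 0, 0]) cube([300, 1120, 480]);
translate([900, 0, 0]) cube([300, 1120, 640]);
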